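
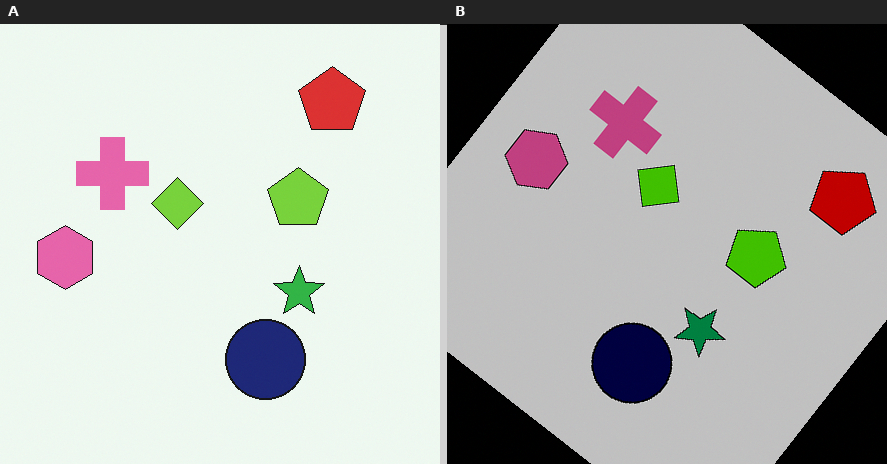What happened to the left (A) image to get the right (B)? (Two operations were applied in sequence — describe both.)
This is the original image aggressively posterized, then rotated clockwise by a large amount — several tens of degrees.

Each flat color has snapped to a coarser quantized level — most visibly, the near-white background has dropped to a flat grey. Every shape is tilted by the same angle and the image corners show triangular fill wedges — a whole-image rotation by a non-right angle.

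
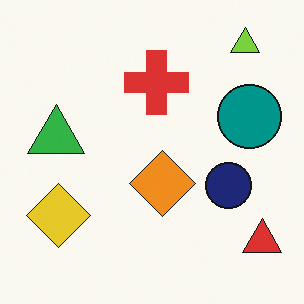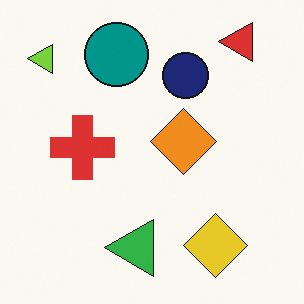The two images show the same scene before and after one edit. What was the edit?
The image was rotated 90° counter-clockwise.

The lime triangle sits in the top-right of the first image and the top-left of the second — consistent with a whole-image 90° counter-clockwise rotation.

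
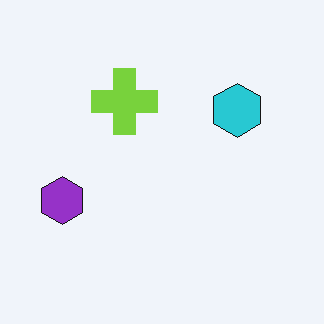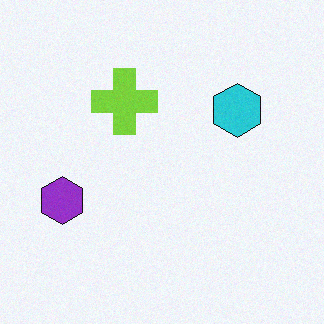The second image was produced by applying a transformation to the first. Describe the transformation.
It was degraded with a light layer of grain.

Random speckle covers the whole image, including the flat background.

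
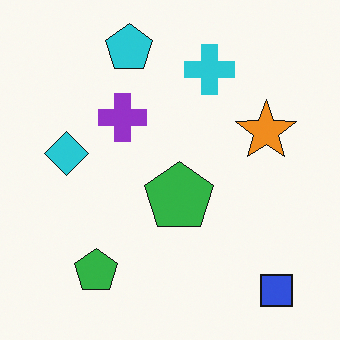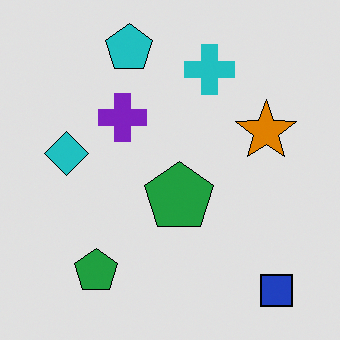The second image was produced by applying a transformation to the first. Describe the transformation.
The second image is the first posterized to a reduced palette.

Each flat color has snapped to a coarser quantized level — most visibly, the near-white background has dropped to a flat grey.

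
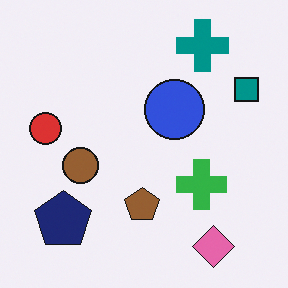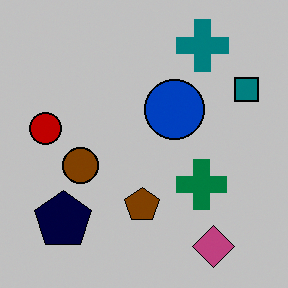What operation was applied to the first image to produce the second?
This is the original image aggressively posterized.

Each flat color has snapped to a coarser quantized level — most visibly, the near-white background has dropped to a flat grey.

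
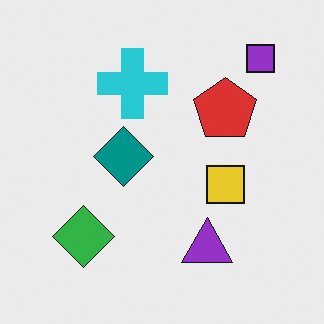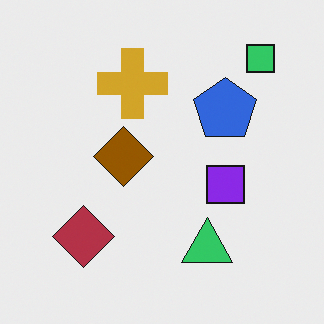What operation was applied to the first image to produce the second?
Hue-shifted through roughly half the color wheel.

Every shape's color has rotated by the same amount around the hue wheel — a uniform hue shift.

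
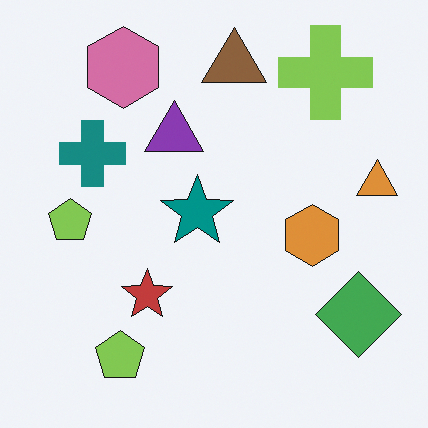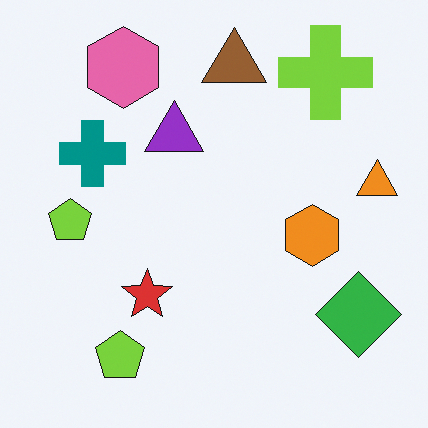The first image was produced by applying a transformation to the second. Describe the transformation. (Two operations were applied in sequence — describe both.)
It was slightly desaturated, then overlaid with an additional teal star.

All colors are more muted and greyish — a global saturation change. A teal star appears in the first image that is absent from the second.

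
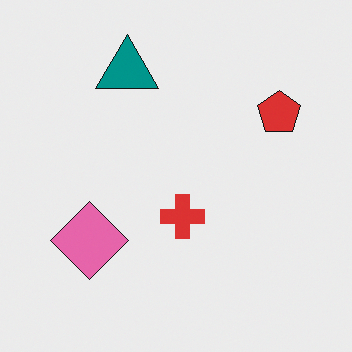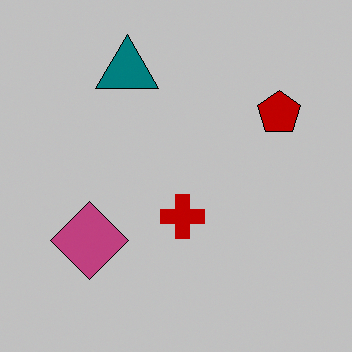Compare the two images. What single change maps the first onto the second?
This is the original image heavily posterized to just a handful of flat colors.

Each flat color has snapped to a coarser quantized level — most visibly, the near-white background has dropped to a flat grey.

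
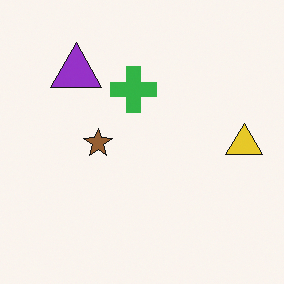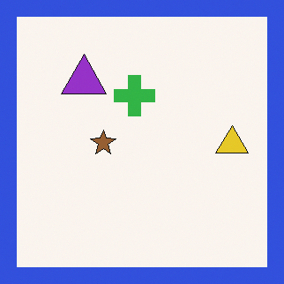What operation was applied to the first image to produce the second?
The image was framed with a blue border.

A solid blue frame runs around the edge of the second image, with the content slightly shrunk inside it.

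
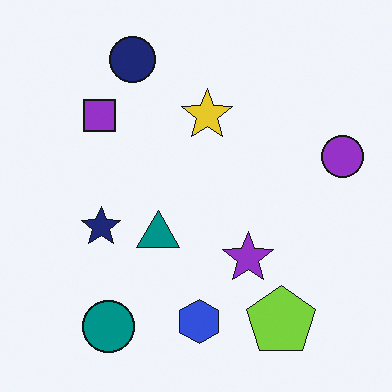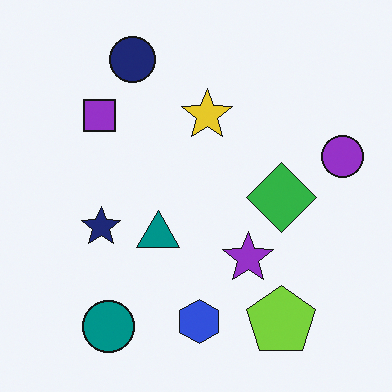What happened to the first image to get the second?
The image was overlaid with an additional green diamond.

A green diamond appears in the second image that is absent from the first.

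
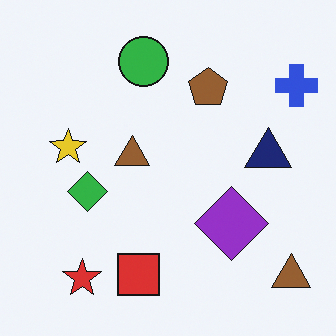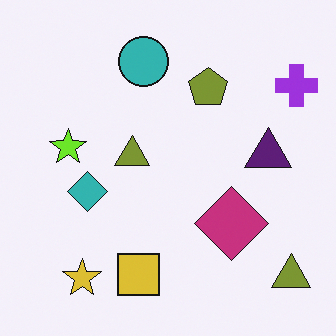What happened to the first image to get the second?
This is the original image hue-shifted by a small amount.

Every shape's color has rotated by the same amount around the hue wheel — a uniform hue shift.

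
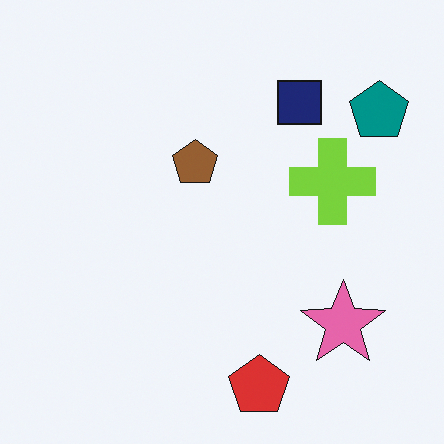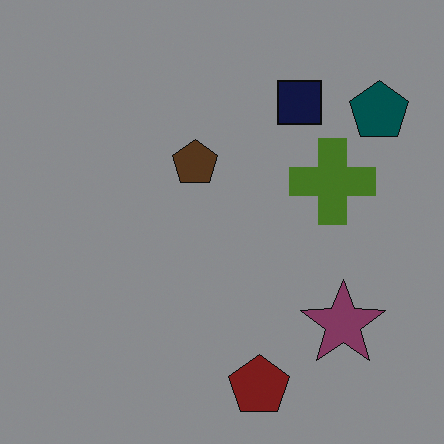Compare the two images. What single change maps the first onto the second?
The second image is the first noticeably darkened.

Every pixel — background and shapes alike — is uniformly darkened.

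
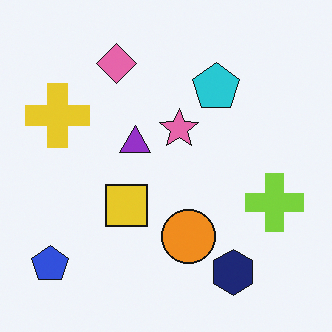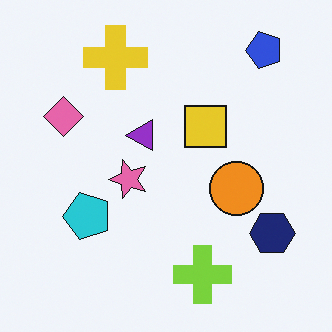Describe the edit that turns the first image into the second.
The transformation is: transposed (reflected across the top-left ↔ bottom-right diagonal).

Shapes have swapped their row and column positions — what was in the top-right is now in the bottom-left — a diagonal reflection.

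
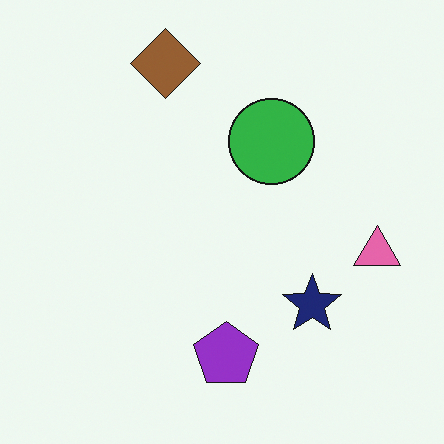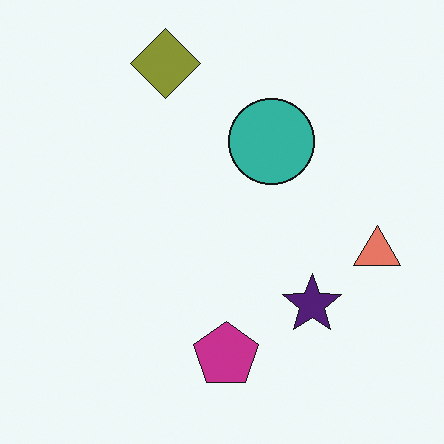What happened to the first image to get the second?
This is the original image hue-shifted slightly.

Every shape's color has rotated by the same amount around the hue wheel — a uniform hue shift.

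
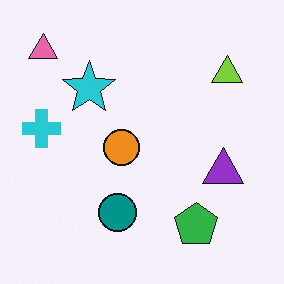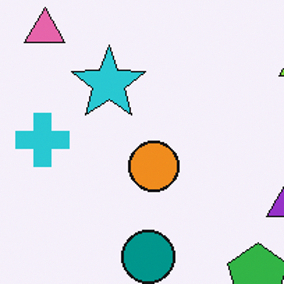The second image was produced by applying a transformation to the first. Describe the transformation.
This is the original image cropped to a modestly smaller region and rescaled.

The visible shapes are larger and the field of view is narrower; shapes near the original edges may be partly or wholly outside the frame — a crop-and-rescale.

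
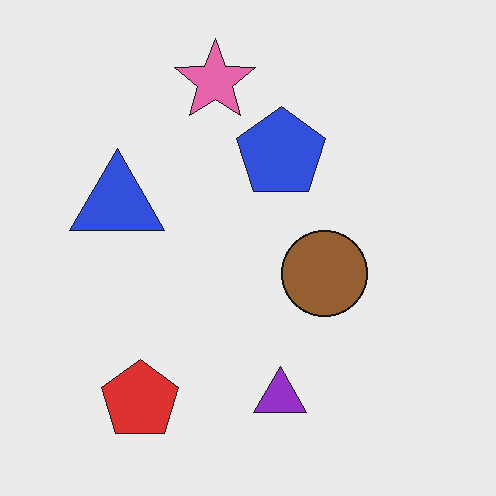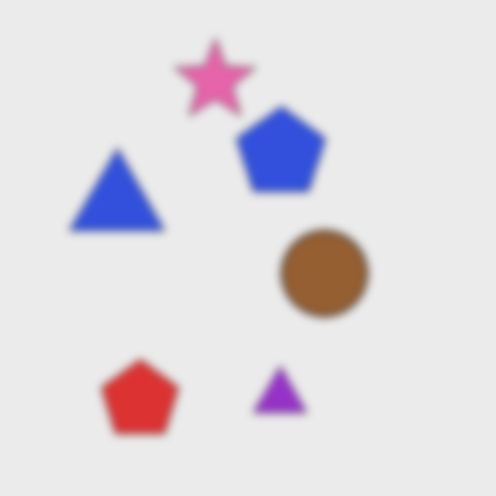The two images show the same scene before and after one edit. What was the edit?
Moderately blurred.

Shape edges and outlines are uniformly softened across the whole image.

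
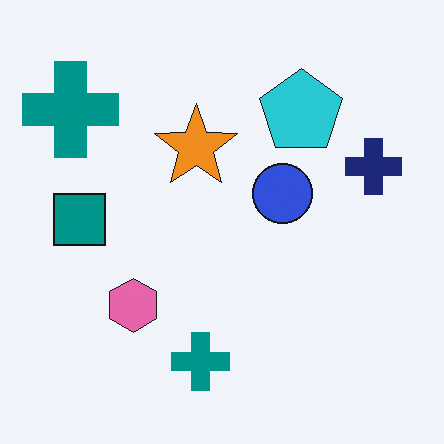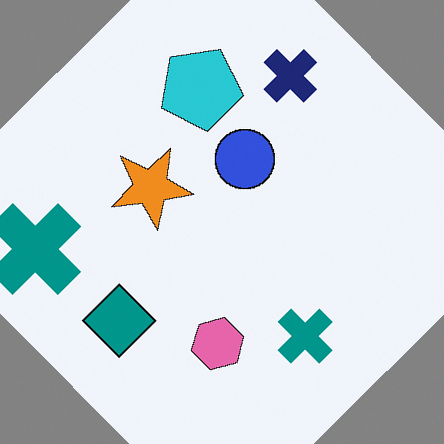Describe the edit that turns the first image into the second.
The transformation is: rotated counter-clockwise by a large amount — several tens of degrees.

Every shape is tilted by the same angle and the image corners show triangular fill wedges — a whole-image rotation by a non-right angle.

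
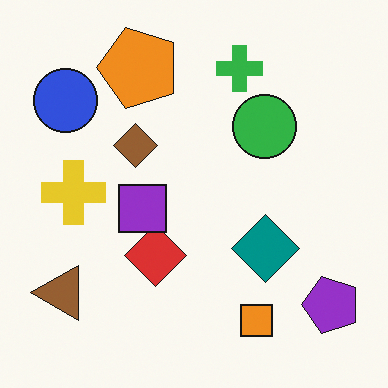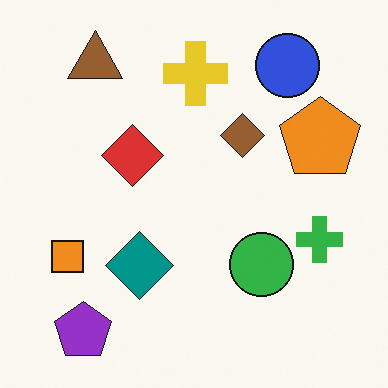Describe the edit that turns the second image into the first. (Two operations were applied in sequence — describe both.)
This is the original image rotated 90° counter-clockwise, then overlaid with an additional purple square.

The purple pentagon sits in the bottom-left of the second image and the bottom-right of the first — consistent with a whole-image 90° counter-clockwise rotation. A purple square appears in the first image that is absent from the second.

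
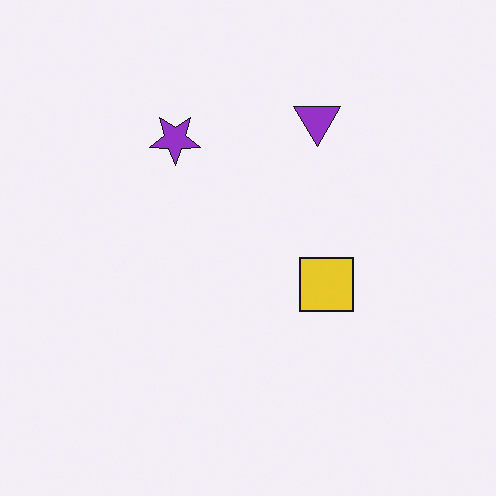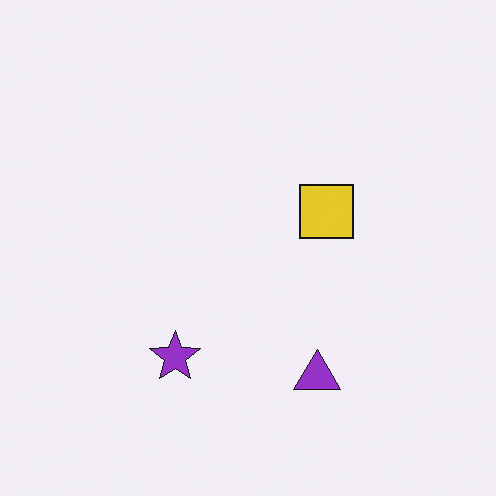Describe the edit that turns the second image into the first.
Flipped vertically (top ↔ bottom).

The purple triangle is in the bottom of the second image and the top of the first — shapes on opposite sides of the horizontal midline have swapped in a mirror flip.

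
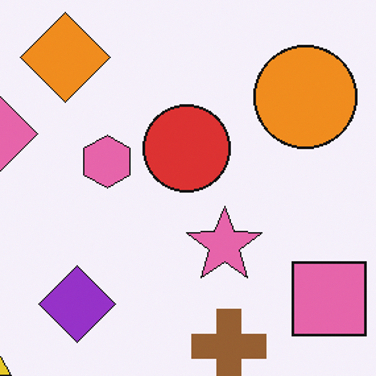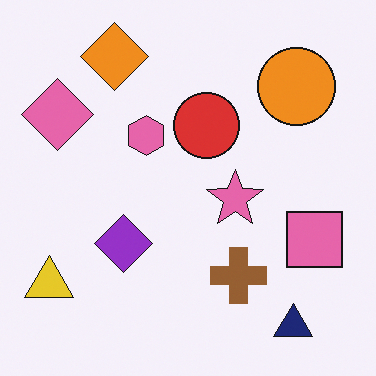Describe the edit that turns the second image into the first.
The first image is the second cropped slightly and scaled back up.

The visible shapes are larger and the field of view is narrower; shapes near the original edges may be partly or wholly outside the frame — a crop-and-rescale.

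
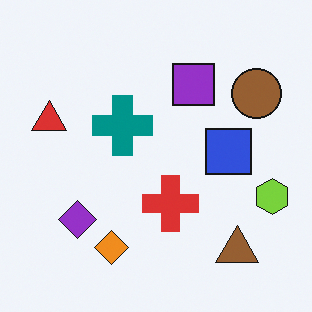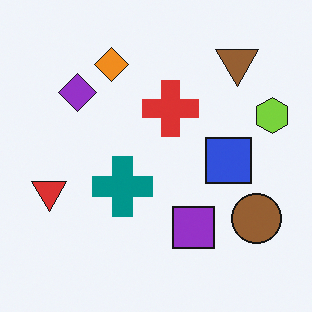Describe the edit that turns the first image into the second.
The transformation is: flipped vertically (top ↔ bottom).

The brown triangle is in the bottom-right of the first image and the top-right of the second — shapes on opposite sides of the horizontal midline have swapped in a mirror flip.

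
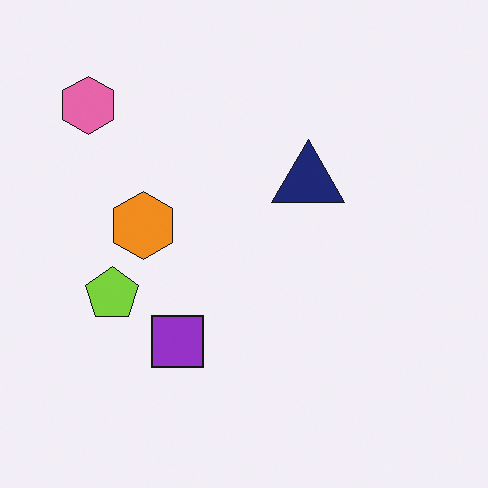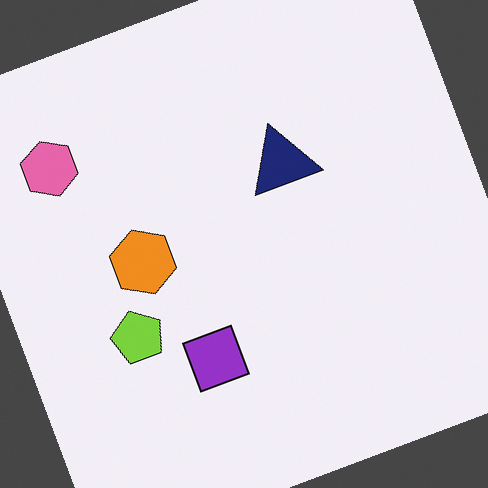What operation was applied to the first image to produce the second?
The image was rotated counter-clockwise by a moderate amount.

Every shape is tilted by the same angle and the image corners show triangular fill wedges — a whole-image rotation by a non-right angle.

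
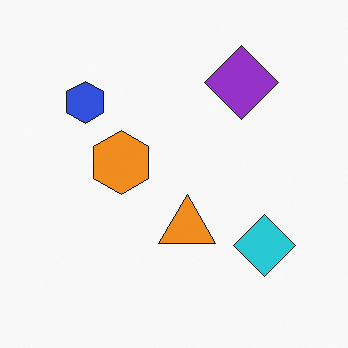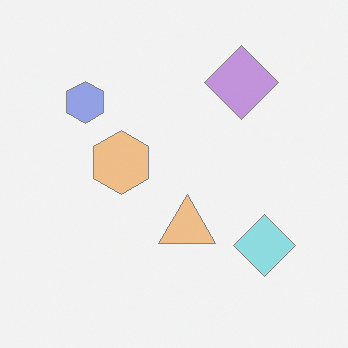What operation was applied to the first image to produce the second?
This is the original image washed out (contrast reduced).

Tones are pushed toward mid-grey across the whole image — a global contrast change.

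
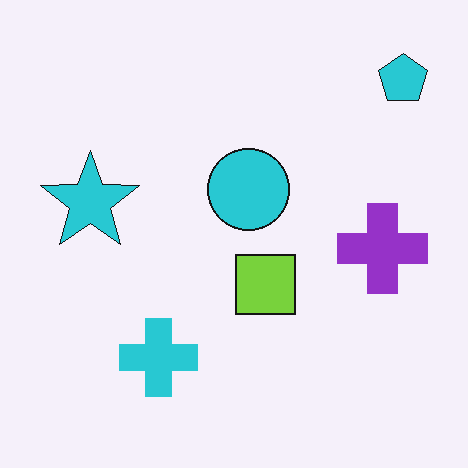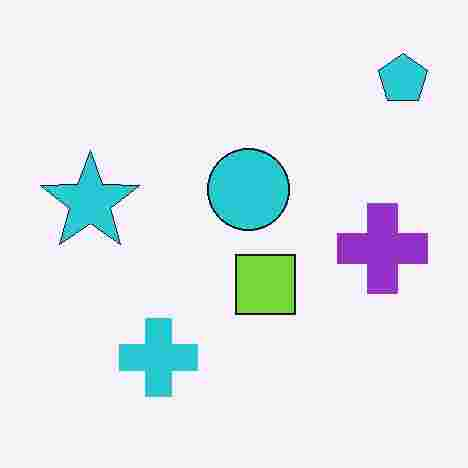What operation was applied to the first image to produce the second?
The transformation is: heavily JPEG-compressed with obvious blocking artifacts.

Blocky 8×8 compression artifacts appear around shape edges and the flat background shows ringing — characteristic JPEG degradation.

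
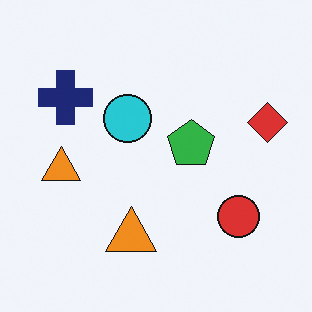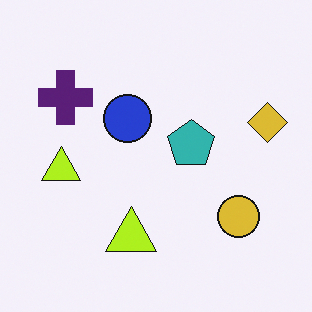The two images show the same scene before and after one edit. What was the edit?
The transformation is: hue-shifted slightly.

Every shape's color has rotated by the same amount around the hue wheel — a uniform hue shift.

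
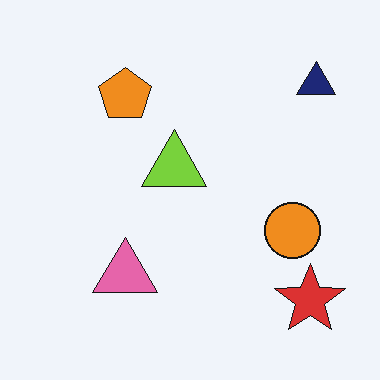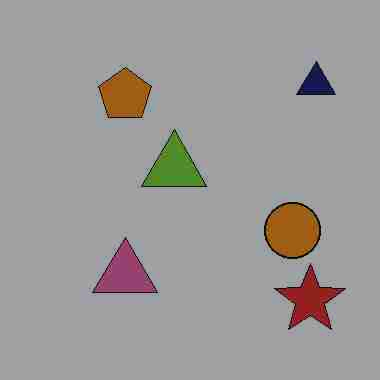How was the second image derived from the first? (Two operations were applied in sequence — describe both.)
This is the original image heavily JPEG-compressed with obvious blocking artifacts, then substantially darkened.

Blocky 8×8 compression artifacts appear around shape edges and the flat background shows ringing — characteristic JPEG degradation. Every pixel — background and shapes alike — is uniformly darkened.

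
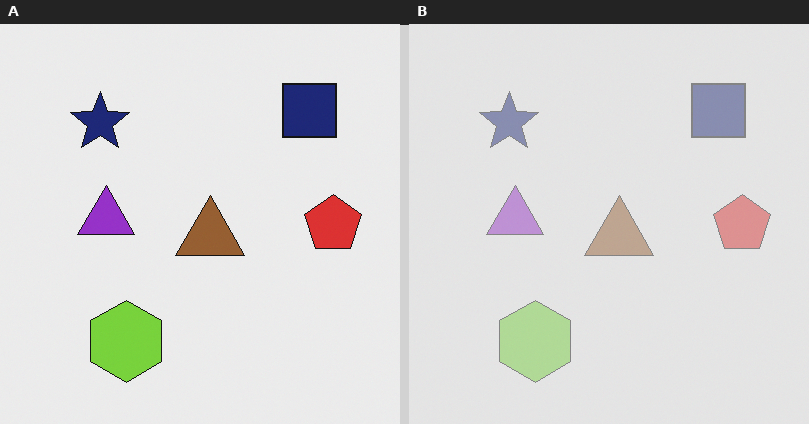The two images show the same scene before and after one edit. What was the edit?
It was washed out (contrast reduced).

Tones are pushed toward mid-grey across the whole image — a global contrast change.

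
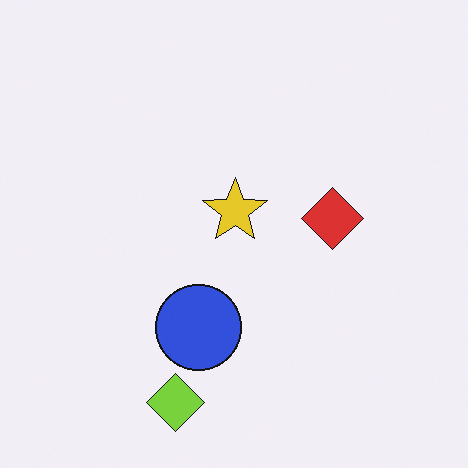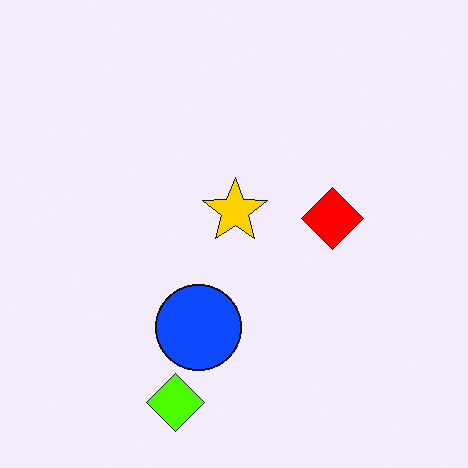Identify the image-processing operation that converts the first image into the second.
The image was heavily oversaturated.

All colors are more vivid — a global saturation change.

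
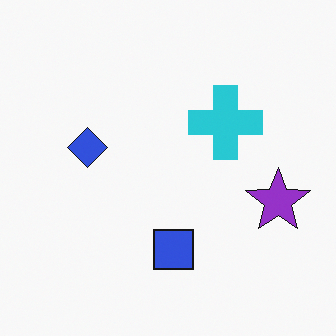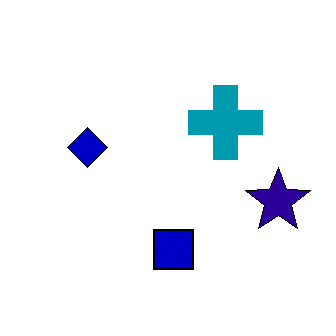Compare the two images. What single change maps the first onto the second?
The second image is the first given much higher contrast.

Tones are pushed away from mid-grey across the whole image — a global contrast change.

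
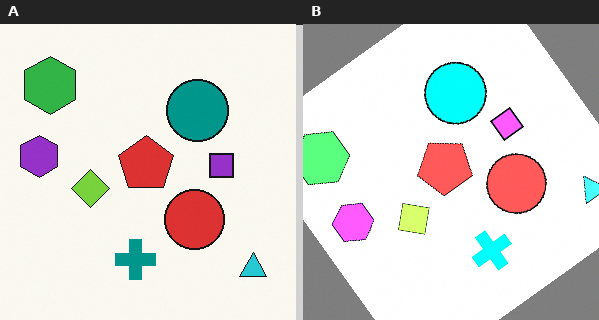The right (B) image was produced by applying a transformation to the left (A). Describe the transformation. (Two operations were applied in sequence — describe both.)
The image was rotated counter-clockwise by a large amount — several tens of degrees, then brightened a lot.

Every shape is tilted by the same angle and the image corners show triangular fill wedges — a whole-image rotation by a non-right angle. Every pixel — background and shapes alike — is uniformly brightened.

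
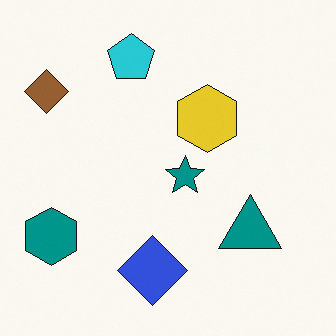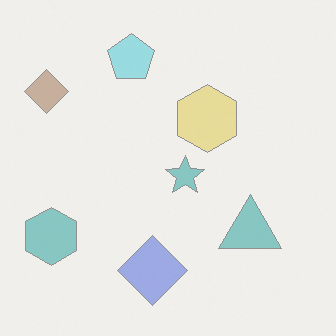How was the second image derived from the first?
The image was washed out (contrast reduced).

Tones are pushed toward mid-grey across the whole image — a global contrast change.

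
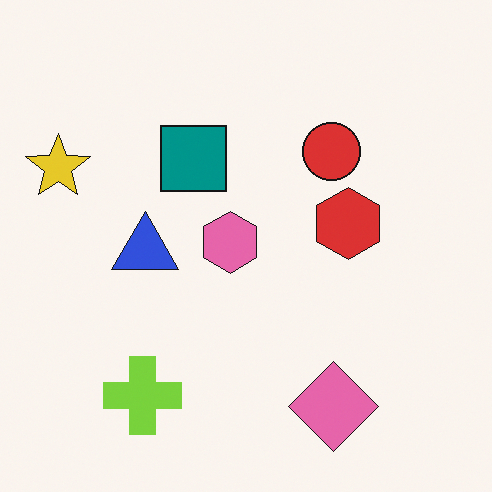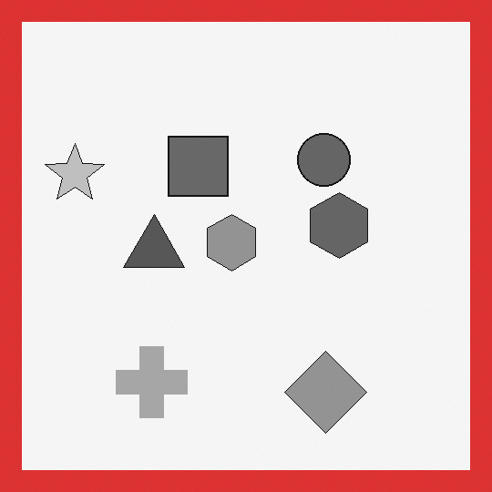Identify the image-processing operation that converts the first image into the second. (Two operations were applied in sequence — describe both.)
Converted to grayscale, then framed with a red border.

All color is removed — every shape is now a shade of grey. A solid red frame runs around the edge of the second image, with the content slightly shrunk inside it.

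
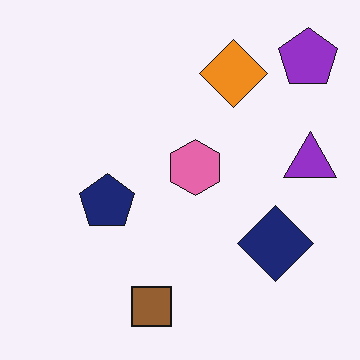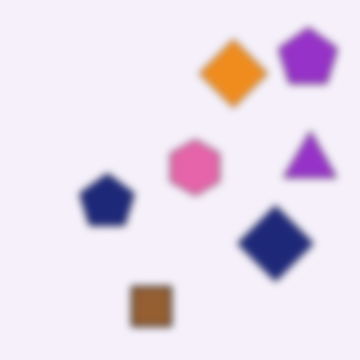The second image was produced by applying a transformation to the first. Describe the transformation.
Noticeably gaussian-blurred.

Shape edges and outlines are uniformly softened across the whole image.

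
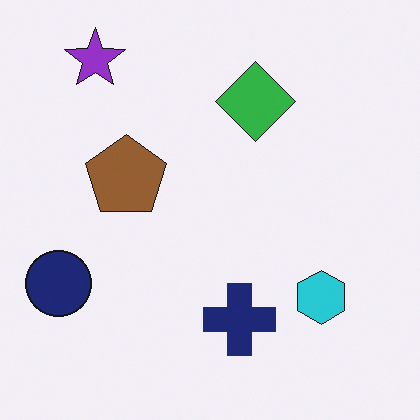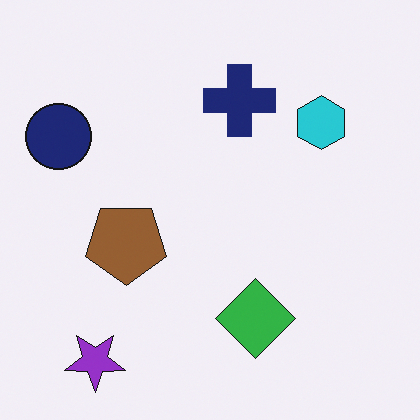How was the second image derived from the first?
The second image is the first flipped vertically (top ↔ bottom).

The purple star is in the top-left of the first image and the bottom-left of the second — shapes on opposite sides of the horizontal midline have swapped in a mirror flip.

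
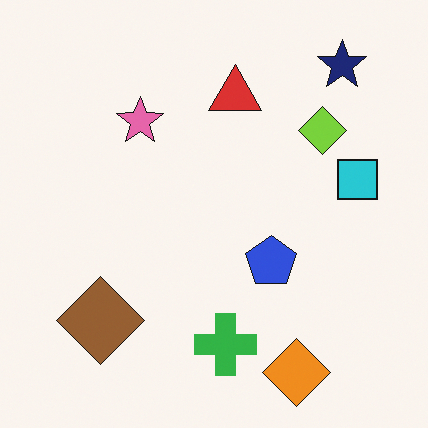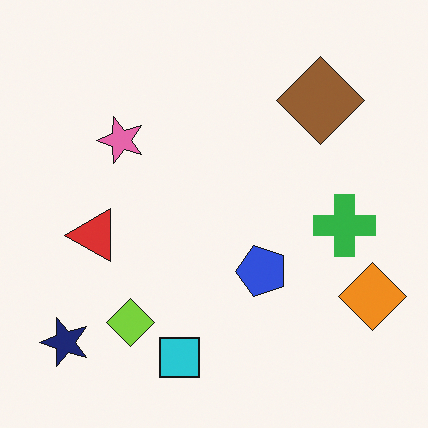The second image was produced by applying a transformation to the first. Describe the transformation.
It was transposed (reflected across the top-left ↔ bottom-right diagonal).

Shapes have swapped their row and column positions — what was in the top-right is now in the bottom-left — a diagonal reflection.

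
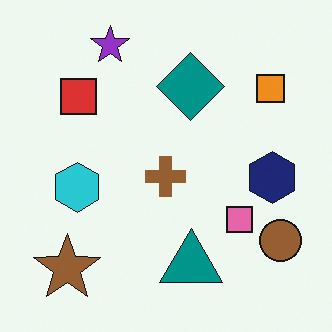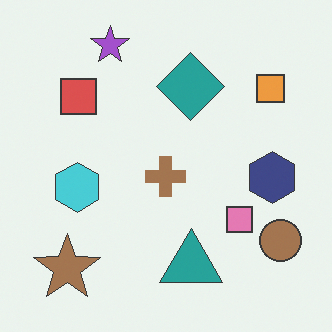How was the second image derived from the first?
This is the original image given slightly reduced contrast.

Tones are pushed toward mid-grey across the whole image — a global contrast change.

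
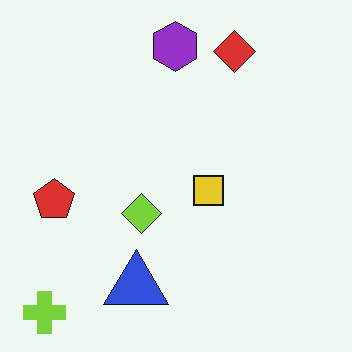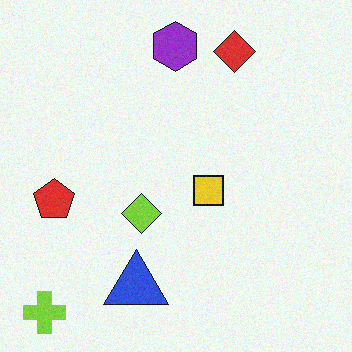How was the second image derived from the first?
The transformation is: degraded with light additive noise.

Random speckle covers the whole image, including the flat background.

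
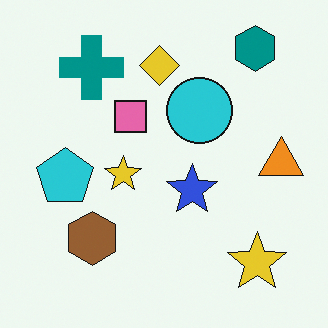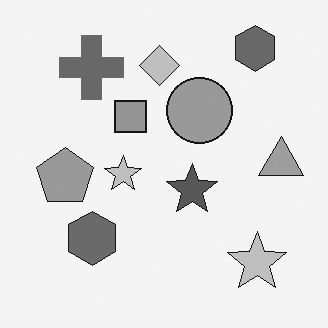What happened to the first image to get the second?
The second image is the first converted to grayscale.

All color is removed — every shape is now a shade of grey.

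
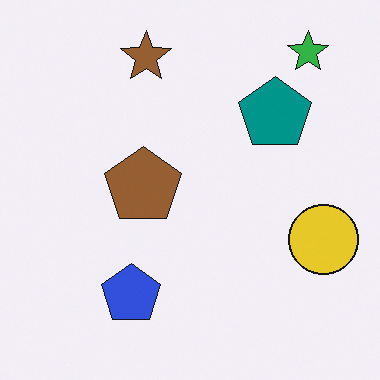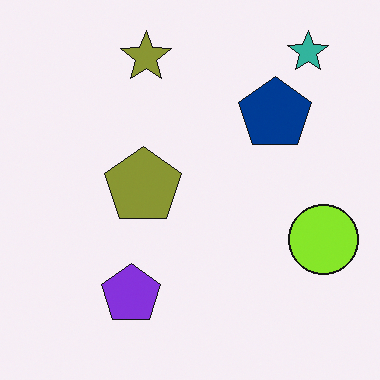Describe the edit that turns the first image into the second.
Hue-shifted slightly.

Every shape's color has rotated by the same amount around the hue wheel — a uniform hue shift.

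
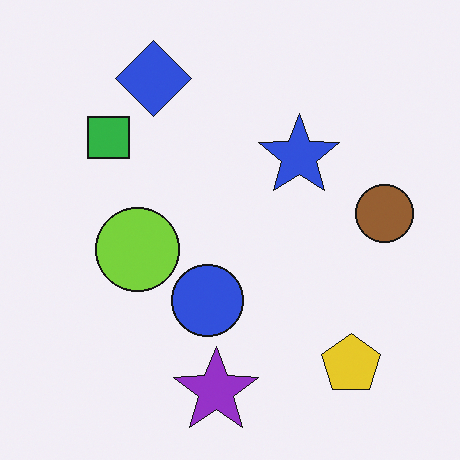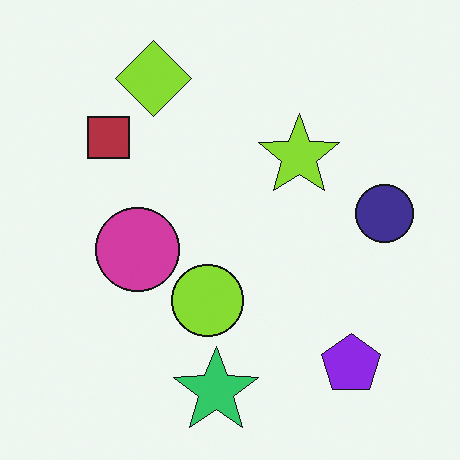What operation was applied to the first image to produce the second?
The transformation is: hue-shifted by a large amount.

Every shape's color has rotated by the same amount around the hue wheel — a uniform hue shift.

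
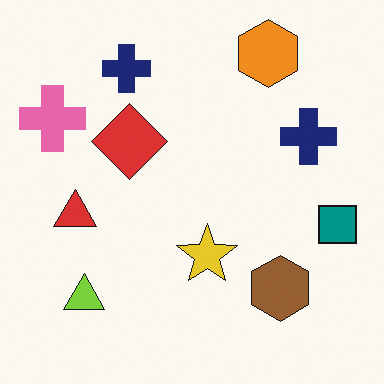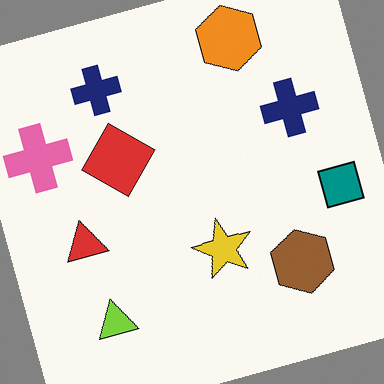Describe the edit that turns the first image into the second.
The transformation is: rotated counter-clockwise by a moderate amount.

Every shape is tilted by the same angle and the image corners show triangular fill wedges — a whole-image rotation by a non-right angle.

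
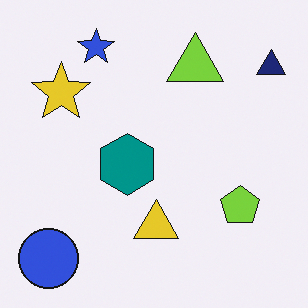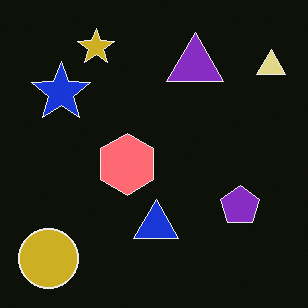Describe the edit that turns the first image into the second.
The transformation is: color-inverted (negative).

The light background has become dark and every shape's color is its complement — a photographic negative.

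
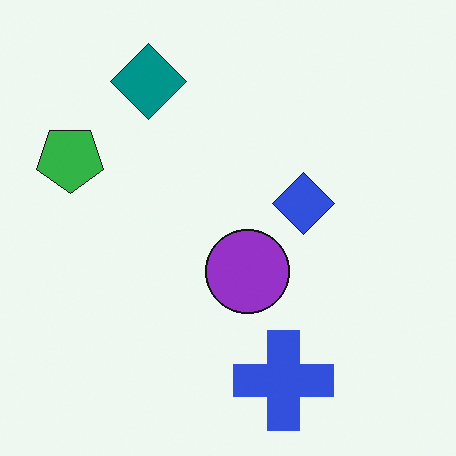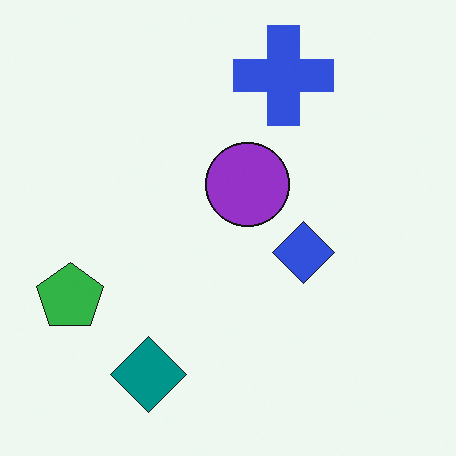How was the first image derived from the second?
The image was flipped vertically (top ↔ bottom).

The blue cross is in the top of the second image and the bottom of the first — shapes on opposite sides of the horizontal midline have swapped in a mirror flip.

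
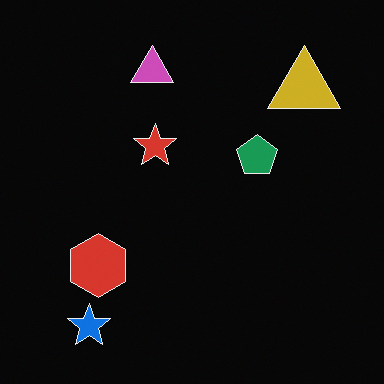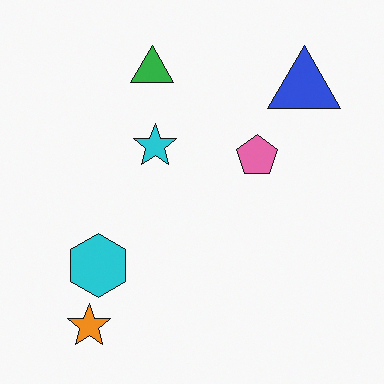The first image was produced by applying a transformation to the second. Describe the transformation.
The image was color-inverted (negative).

The light background has become dark and every shape's color is its complement — a photographic negative.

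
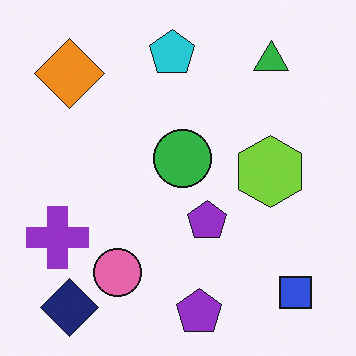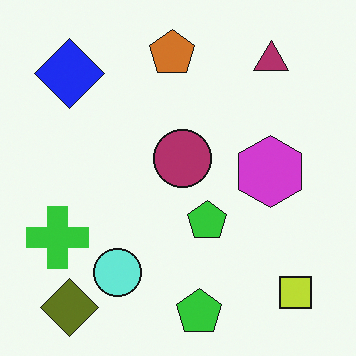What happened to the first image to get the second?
This is the original image hue-shifted by a large amount.

Every shape's color has rotated by the same amount around the hue wheel — a uniform hue shift.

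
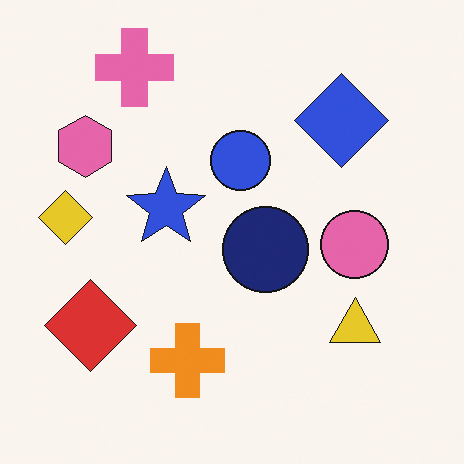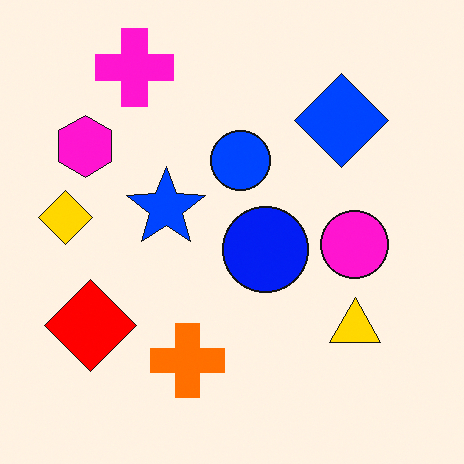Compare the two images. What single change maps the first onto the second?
Heavily oversaturated.

All colors are more vivid — a global saturation change.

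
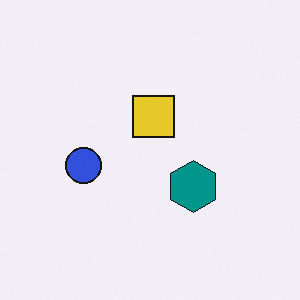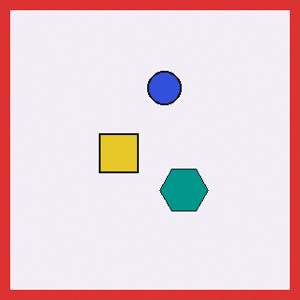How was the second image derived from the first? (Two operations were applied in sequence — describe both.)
It was transposed (reflected across the top-left ↔ bottom-right diagonal), then framed with a red border.

Shapes have swapped their row and column positions — what was in the top-right is now in the bottom-left — a diagonal reflection. A solid red frame runs around the edge of the second image, with the content slightly shrunk inside it.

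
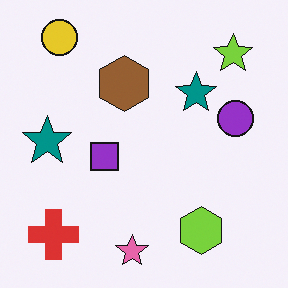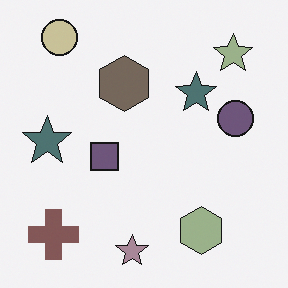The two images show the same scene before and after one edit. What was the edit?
This is the original image heavily desaturated.

All colors are more muted and greyish — a global saturation change.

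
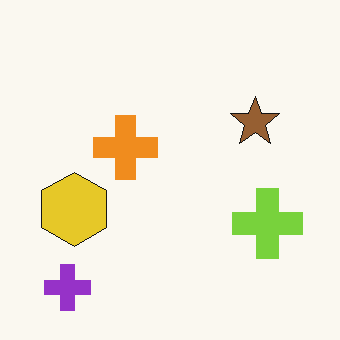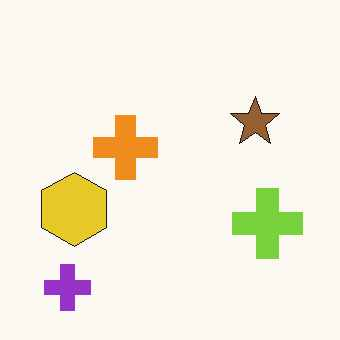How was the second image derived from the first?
JPEG-compressed with visible artifacts.

Blocky 8×8 compression artifacts appear around shape edges and the flat background shows ringing — characteristic JPEG degradation.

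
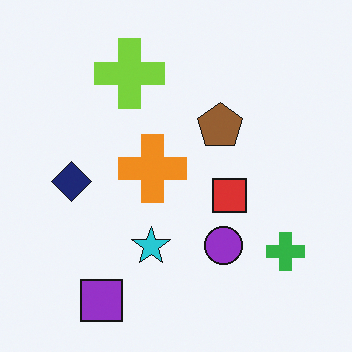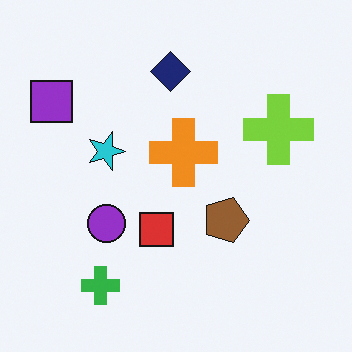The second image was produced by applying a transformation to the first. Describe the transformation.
The transformation is: rotated 90° clockwise.

The purple square sits in the bottom-left of the first image and the top-left of the second — consistent with a whole-image 90° clockwise rotation.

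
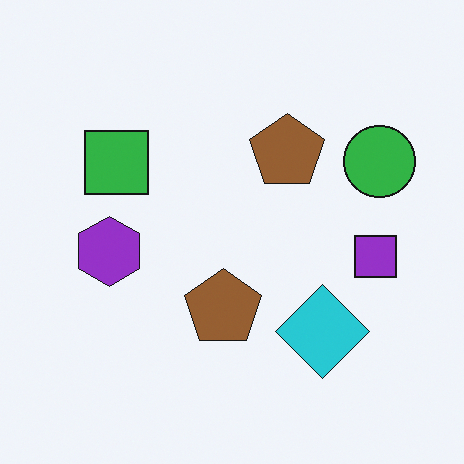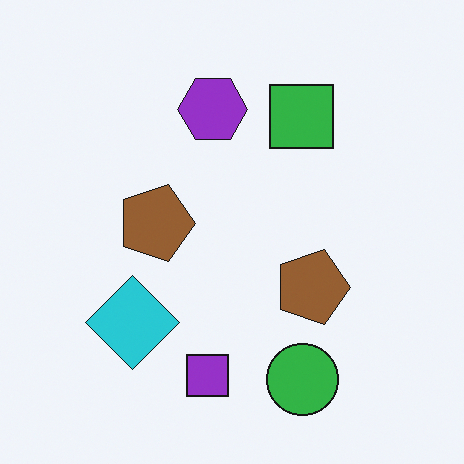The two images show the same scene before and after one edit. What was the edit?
This is the original image rotated 90° clockwise.

The green circle sits in the right of the first image and the bottom of the second — consistent with a whole-image 90° clockwise rotation.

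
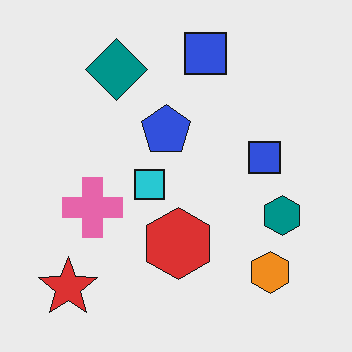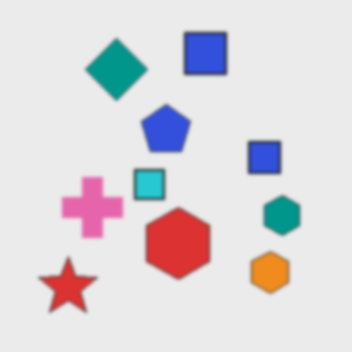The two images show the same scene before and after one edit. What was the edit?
The second image is the first slightly softened.

Shape edges and outlines are uniformly softened across the whole image.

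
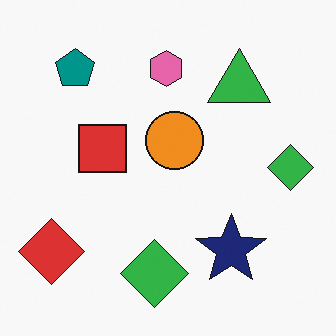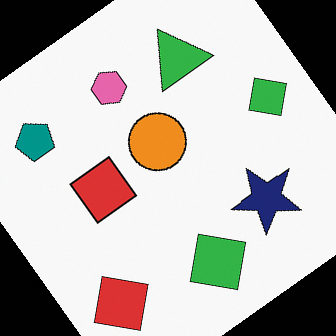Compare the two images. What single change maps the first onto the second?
The second image is the first rotated counter-clockwise by a large amount — several tens of degrees.

Every shape is tilted by the same angle and the image corners show triangular fill wedges — a whole-image rotation by a non-right angle.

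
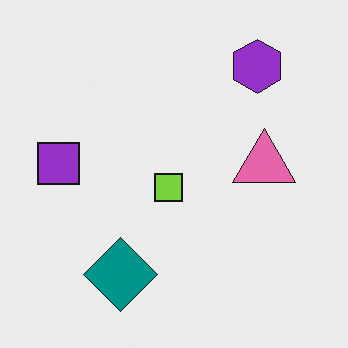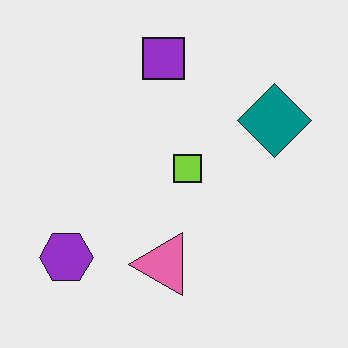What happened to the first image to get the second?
It was transposed (reflected across the top-left ↔ bottom-right diagonal).

Shapes have swapped their row and column positions — what was in the top-right is now in the bottom-left — a diagonal reflection.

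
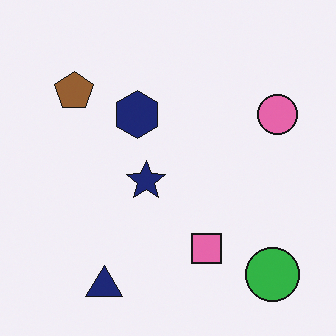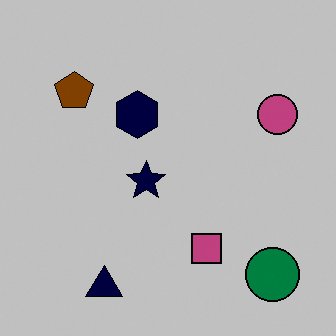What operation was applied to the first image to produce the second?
This is the original image aggressively posterized.

Each flat color has snapped to a coarser quantized level — most visibly, the near-white background has dropped to a flat grey.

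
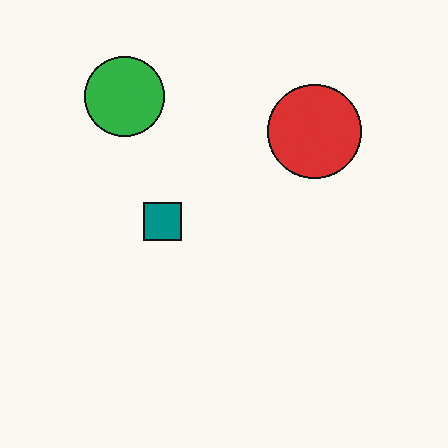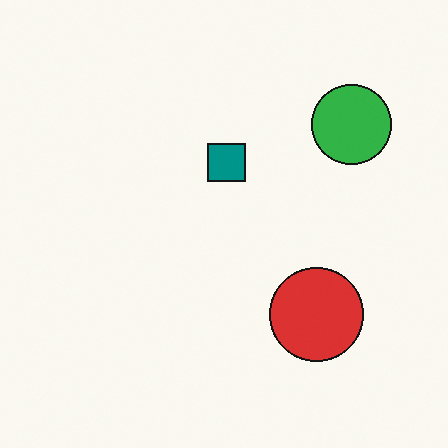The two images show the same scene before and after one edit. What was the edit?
The second image is the first rotated 90° clockwise.

The green circle sits in the top-left of the first image and the top-right of the second — consistent with a whole-image 90° clockwise rotation.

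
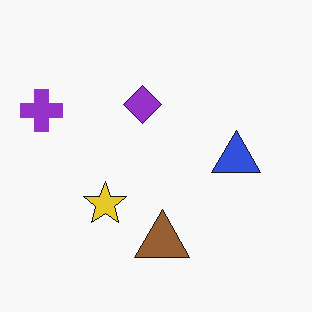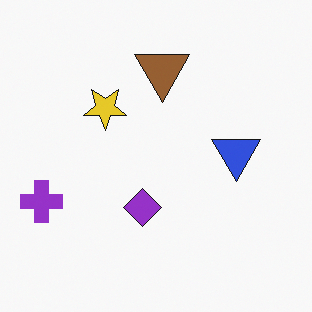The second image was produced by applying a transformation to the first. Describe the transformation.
The second image is the first flipped vertically (top ↔ bottom).

The brown triangle is in the bottom of the first image and the top of the second — shapes on opposite sides of the horizontal midline have swapped in a mirror flip.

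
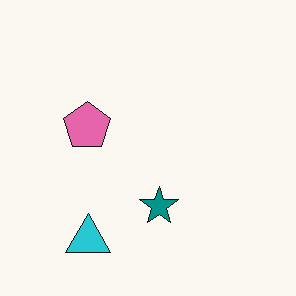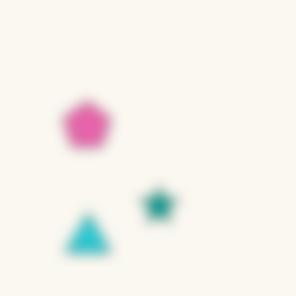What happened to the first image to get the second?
The transformation is: heavily blurred.

Shape edges and outlines are uniformly softened across the whole image.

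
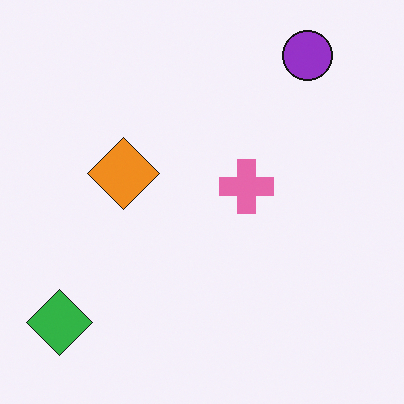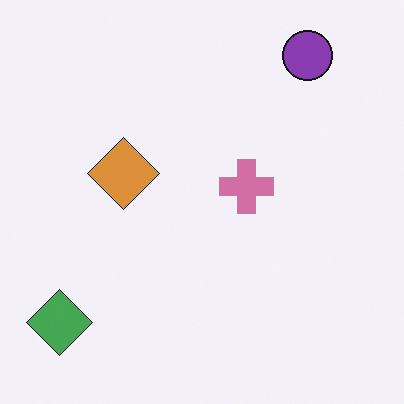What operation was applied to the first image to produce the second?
The transformation is: slightly desaturated.

All colors are more muted and greyish — a global saturation change.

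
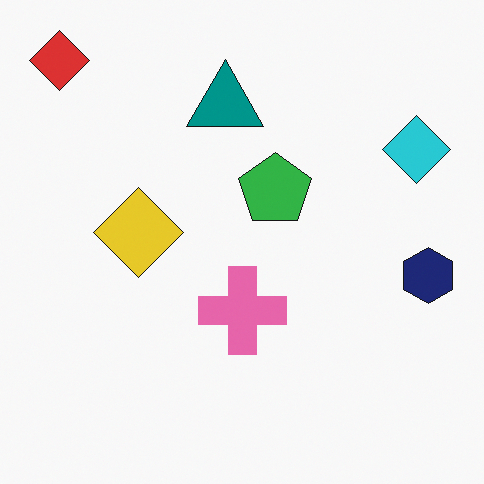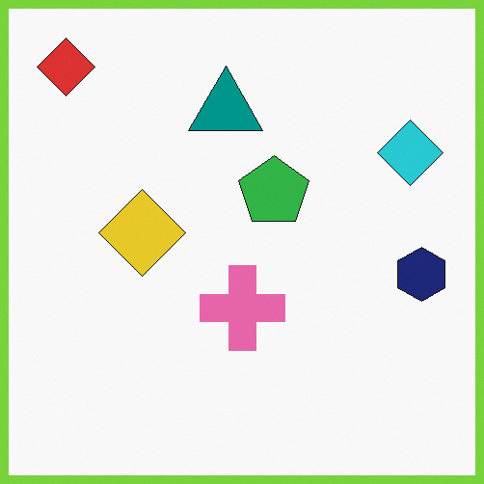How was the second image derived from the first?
This is the original image framed with a lime border.

A solid lime frame runs around the edge of the second image, with the content slightly shrunk inside it.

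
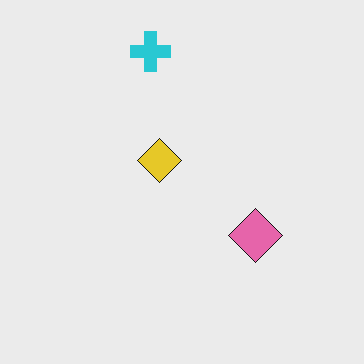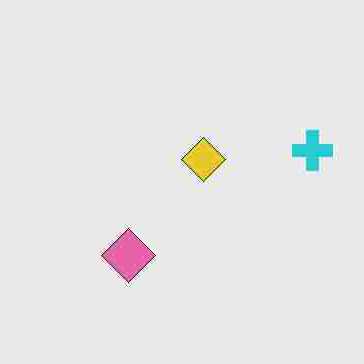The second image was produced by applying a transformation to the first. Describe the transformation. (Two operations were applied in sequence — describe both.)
The transformation is: heavily JPEG-compressed with obvious blocking artifacts, then rotated 90° clockwise.

Blocky 8×8 compression artifacts appear around shape edges and the flat background shows ringing — characteristic JPEG degradation. The cyan cross sits in the top of the first image and the right of the second — consistent with a whole-image 90° clockwise rotation.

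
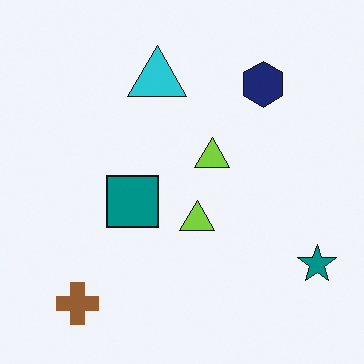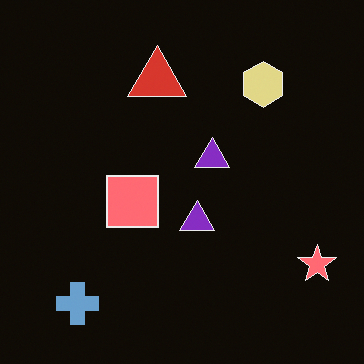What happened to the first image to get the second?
The second image is the first color-inverted (negative).

The light background has become dark and every shape's color is its complement — a photographic negative.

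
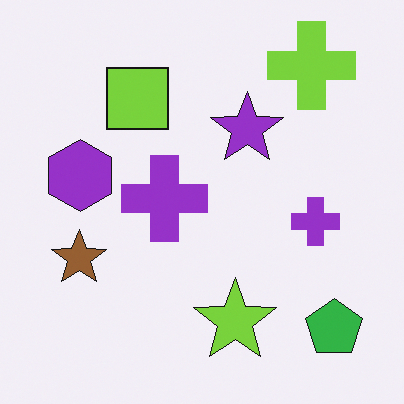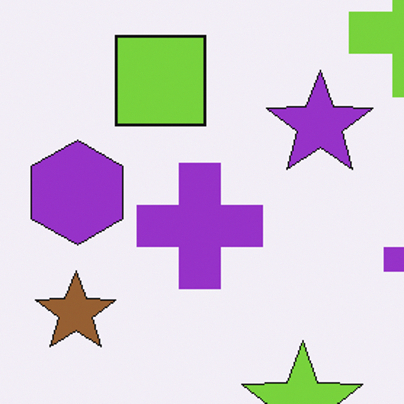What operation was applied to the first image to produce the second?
This is the original image cropped slightly and scaled back up.

The visible shapes are larger and the field of view is narrower; shapes near the original edges may be partly or wholly outside the frame — a crop-and-rescale.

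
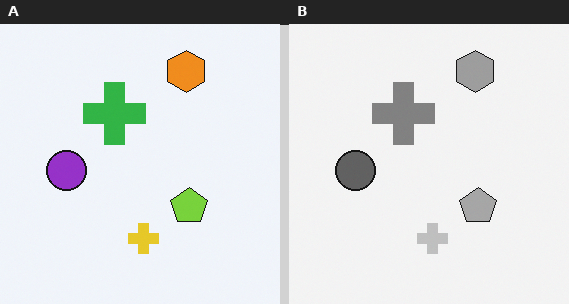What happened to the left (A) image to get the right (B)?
This is the original image converted to grayscale.

All color is removed — every shape is now a shade of grey.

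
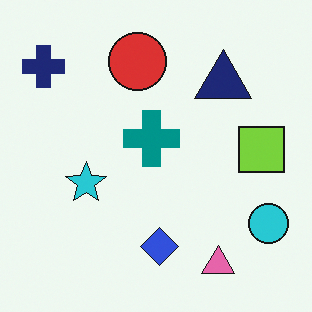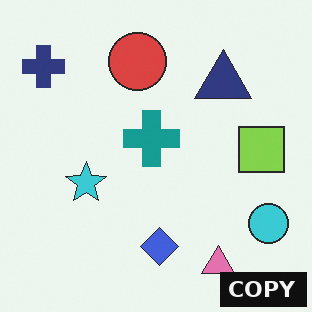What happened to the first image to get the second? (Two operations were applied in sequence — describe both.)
It was given slightly reduced contrast, then watermarked with the text "COPY" in the lower-right corner.

Tones are pushed toward mid-grey across the whole image — a global contrast change. A dark label reading "COPY" appears in the lower-right corner.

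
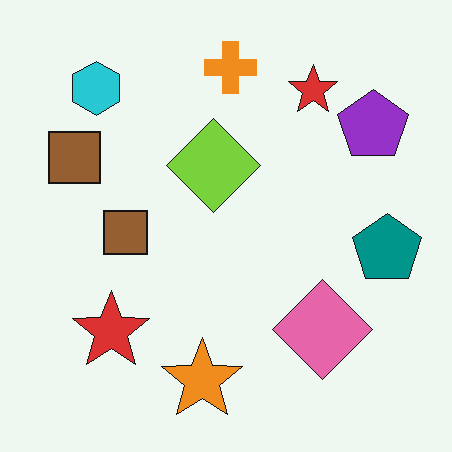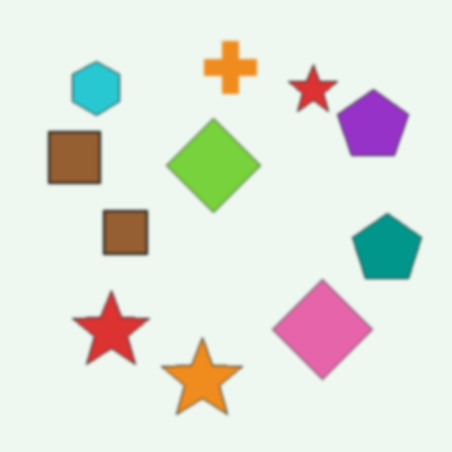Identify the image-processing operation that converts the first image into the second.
This is the original image slightly softened.

Shape edges and outlines are uniformly softened across the whole image.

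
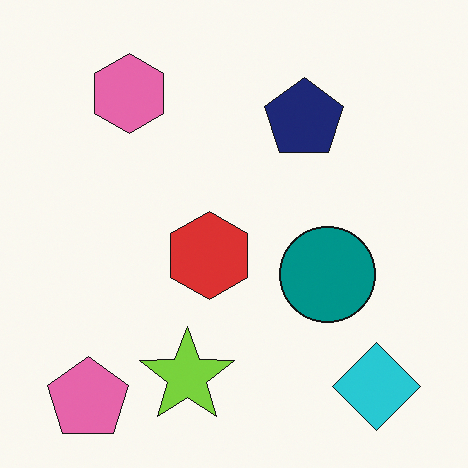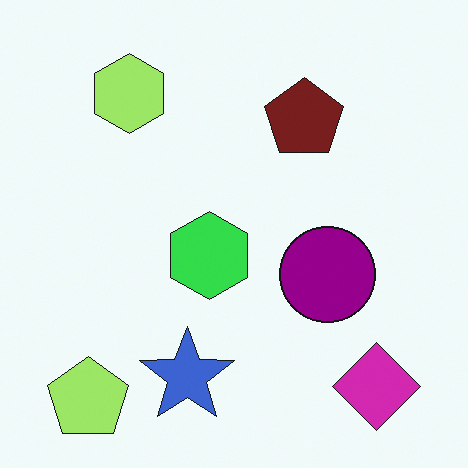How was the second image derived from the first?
Hue-shifted noticeably.

Every shape's color has rotated by the same amount around the hue wheel — a uniform hue shift.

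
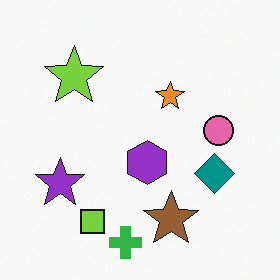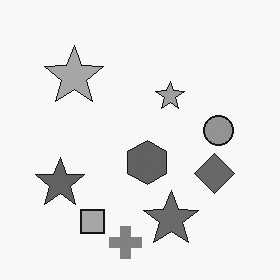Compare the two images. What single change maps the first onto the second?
The second image is the first converted to grayscale.

All color is removed — every shape is now a shade of grey.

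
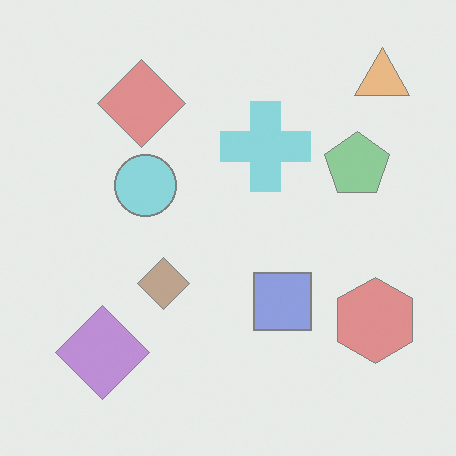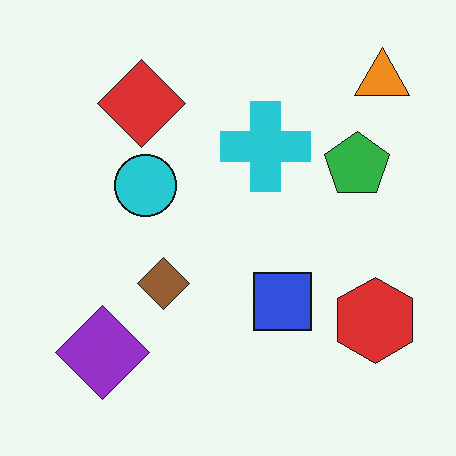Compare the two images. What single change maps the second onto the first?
It was given much lower contrast.

Tones are pushed toward mid-grey across the whole image — a global contrast change.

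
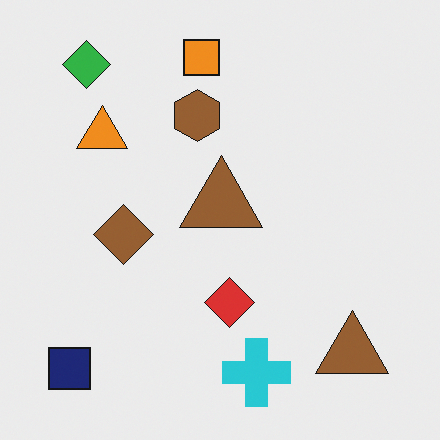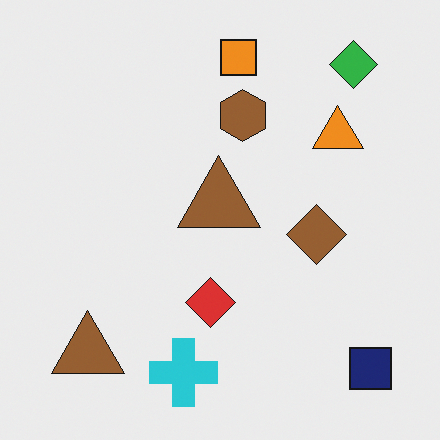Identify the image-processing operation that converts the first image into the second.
The transformation is: flipped horizontally (left ↔ right).

The navy square is in the bottom-left of the first image and the bottom-right of the second — shapes on opposite sides of the vertical midline have swapped in a mirror flip.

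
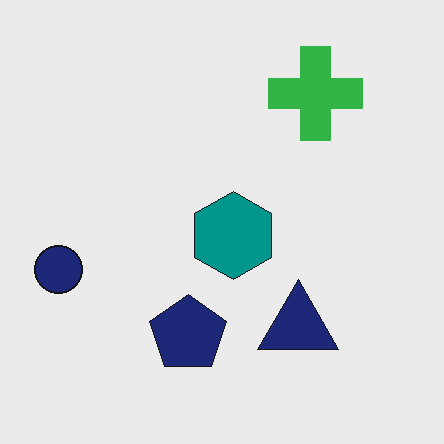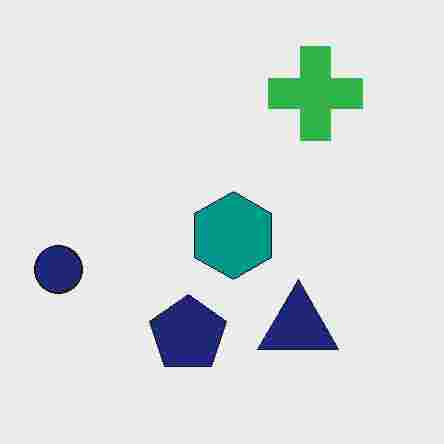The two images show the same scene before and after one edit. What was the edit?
The image was heavily JPEG-compressed with obvious blocking artifacts.

Blocky 8×8 compression artifacts appear around shape edges and the flat background shows ringing — characteristic JPEG degradation.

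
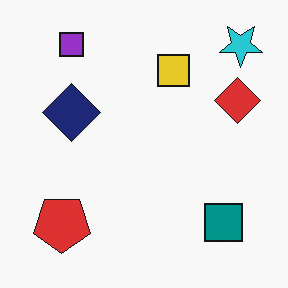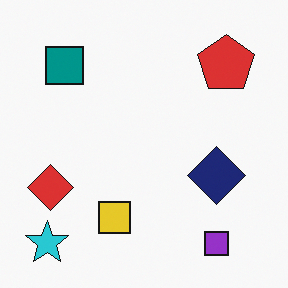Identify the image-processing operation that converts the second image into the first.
The image was rotated 180°.

The cyan star sits in the bottom-left of the second image and the top-right of the first — consistent with a whole-image 180° rotation.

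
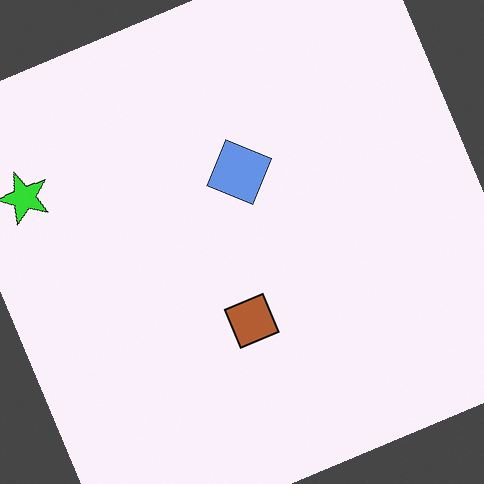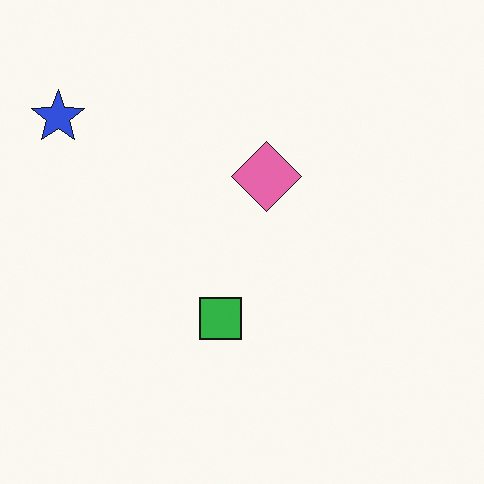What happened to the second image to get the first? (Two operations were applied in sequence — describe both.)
The first image is the second hue-shifted through roughly half the color wheel, then rotated counter-clockwise by a moderate amount.

Every shape's color has rotated by the same amount around the hue wheel — a uniform hue shift. Every shape is tilted by the same angle and the image corners show triangular fill wedges — a whole-image rotation by a non-right angle.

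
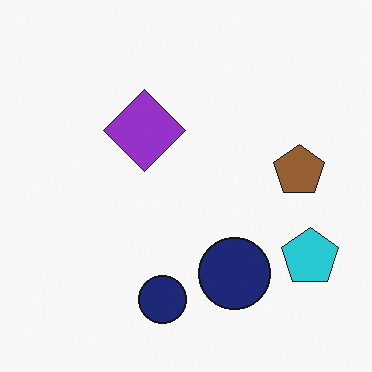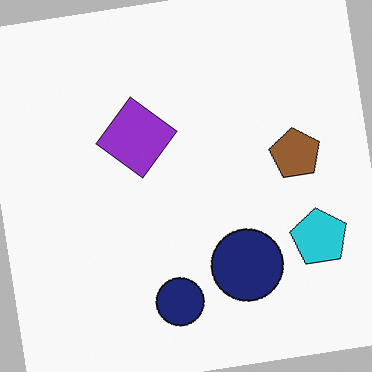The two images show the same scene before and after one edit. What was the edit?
The second image is the first rotated counter-clockwise by a slight angle.

Every shape is tilted by the same angle and the image corners show triangular fill wedges — a whole-image rotation by a non-right angle.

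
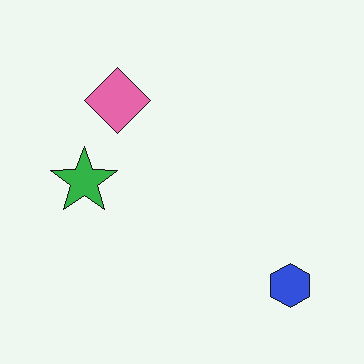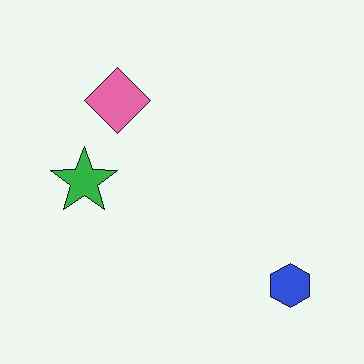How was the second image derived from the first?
JPEG-compressed with visible artifacts.

Blocky 8×8 compression artifacts appear around shape edges and the flat background shows ringing — characteristic JPEG degradation.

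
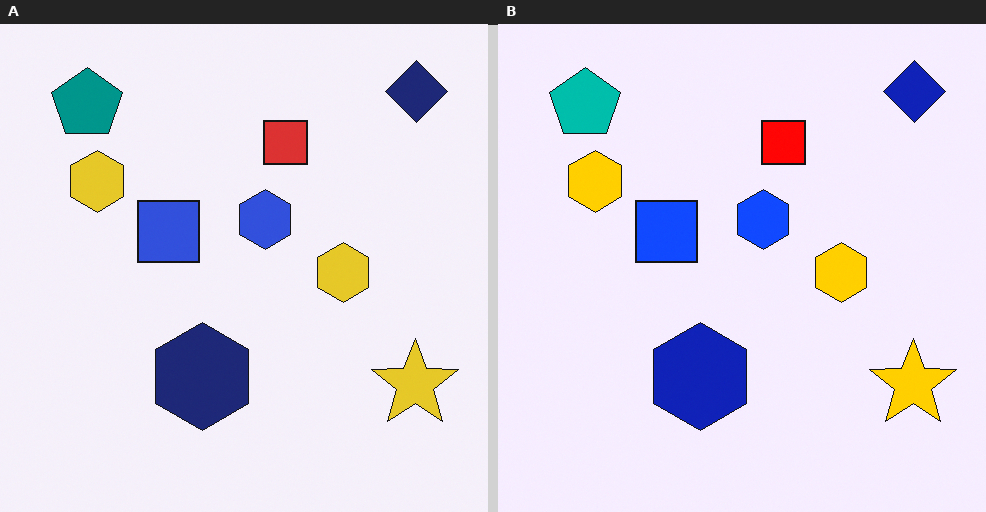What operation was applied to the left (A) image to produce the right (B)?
The transformation is: heavily oversaturated.

All colors are more vivid — a global saturation change.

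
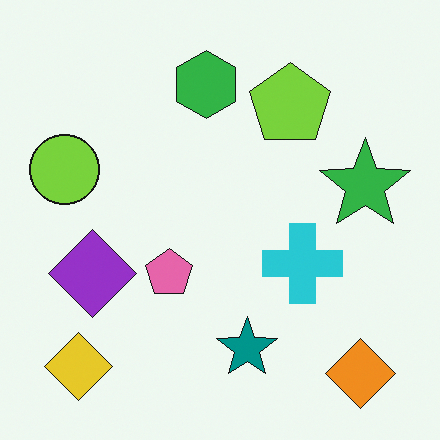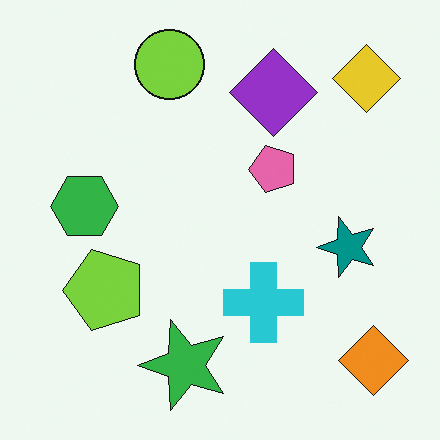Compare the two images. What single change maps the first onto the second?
The transformation is: transposed (reflected across the top-left ↔ bottom-right diagonal).

Shapes have swapped their row and column positions — what was in the top-right is now in the bottom-left — a diagonal reflection.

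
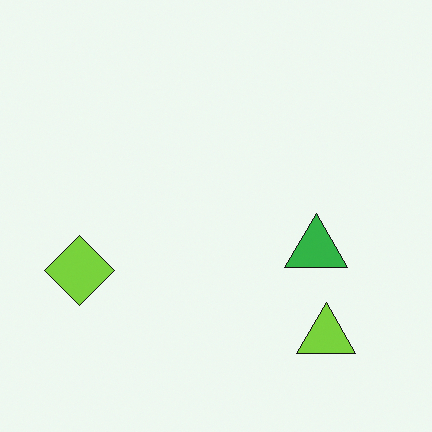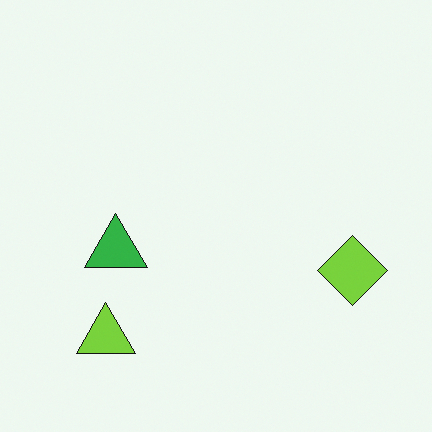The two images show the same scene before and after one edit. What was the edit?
The image was flipped horizontally (left ↔ right).

The lime diamond is in the left of the first image and the right of the second — shapes on opposite sides of the vertical midline have swapped in a mirror flip.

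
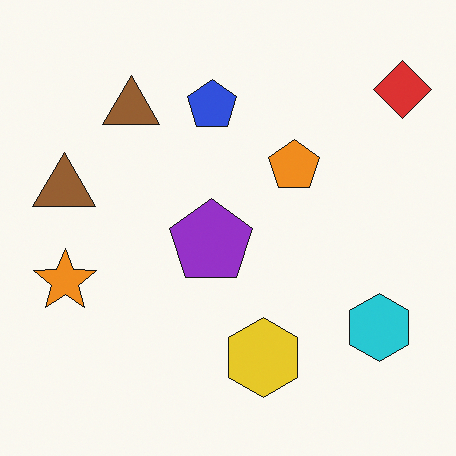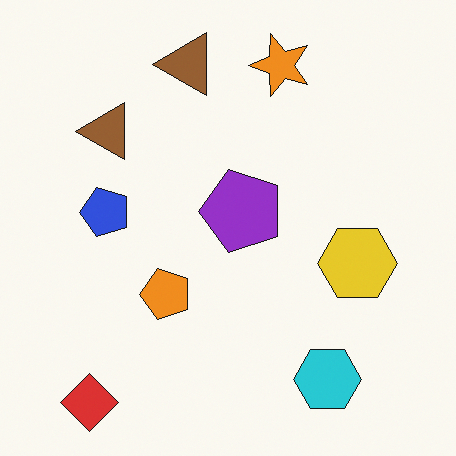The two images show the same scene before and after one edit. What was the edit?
Transposed (reflected across the top-left ↔ bottom-right diagonal).

Shapes have swapped their row and column positions — what was in the top-right is now in the bottom-left — a diagonal reflection.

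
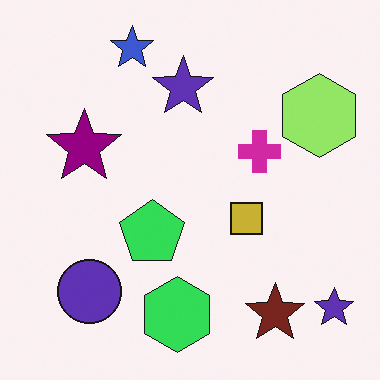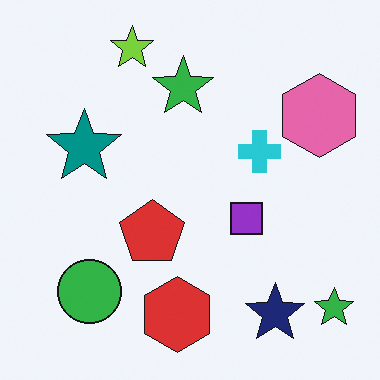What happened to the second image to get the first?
This is the original image hue-shifted by a moderate amount.

Every shape's color has rotated by the same amount around the hue wheel — a uniform hue shift.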